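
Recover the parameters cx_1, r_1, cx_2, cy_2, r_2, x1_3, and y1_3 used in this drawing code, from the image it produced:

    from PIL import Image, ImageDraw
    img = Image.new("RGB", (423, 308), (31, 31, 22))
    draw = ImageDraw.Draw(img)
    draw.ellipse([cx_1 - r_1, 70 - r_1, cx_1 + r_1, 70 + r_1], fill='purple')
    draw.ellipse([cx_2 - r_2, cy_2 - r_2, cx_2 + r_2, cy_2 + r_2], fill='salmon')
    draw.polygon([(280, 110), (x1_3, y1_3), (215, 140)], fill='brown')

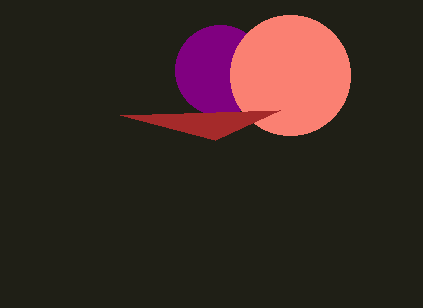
cx_1 = 220; r_1 = 45; cx_2 = 290; cy_2 = 75; r_2 = 60; x1_3 = 120; y1_3 = 115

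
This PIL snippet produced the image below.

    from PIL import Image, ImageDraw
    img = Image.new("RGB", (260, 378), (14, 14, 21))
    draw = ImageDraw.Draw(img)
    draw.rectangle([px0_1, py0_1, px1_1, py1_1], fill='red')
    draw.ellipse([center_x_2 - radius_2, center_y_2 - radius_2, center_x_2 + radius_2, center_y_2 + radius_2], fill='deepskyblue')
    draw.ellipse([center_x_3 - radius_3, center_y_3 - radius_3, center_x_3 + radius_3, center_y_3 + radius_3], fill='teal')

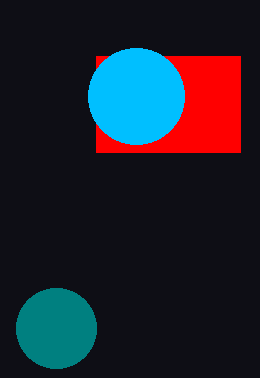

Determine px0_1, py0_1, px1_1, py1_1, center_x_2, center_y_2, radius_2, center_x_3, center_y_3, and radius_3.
px0_1 = 96, py0_1 = 56, px1_1 = 240, py1_1 = 152, center_x_2 = 136, center_y_2 = 96, radius_2 = 48, center_x_3 = 56, center_y_3 = 328, radius_3 = 40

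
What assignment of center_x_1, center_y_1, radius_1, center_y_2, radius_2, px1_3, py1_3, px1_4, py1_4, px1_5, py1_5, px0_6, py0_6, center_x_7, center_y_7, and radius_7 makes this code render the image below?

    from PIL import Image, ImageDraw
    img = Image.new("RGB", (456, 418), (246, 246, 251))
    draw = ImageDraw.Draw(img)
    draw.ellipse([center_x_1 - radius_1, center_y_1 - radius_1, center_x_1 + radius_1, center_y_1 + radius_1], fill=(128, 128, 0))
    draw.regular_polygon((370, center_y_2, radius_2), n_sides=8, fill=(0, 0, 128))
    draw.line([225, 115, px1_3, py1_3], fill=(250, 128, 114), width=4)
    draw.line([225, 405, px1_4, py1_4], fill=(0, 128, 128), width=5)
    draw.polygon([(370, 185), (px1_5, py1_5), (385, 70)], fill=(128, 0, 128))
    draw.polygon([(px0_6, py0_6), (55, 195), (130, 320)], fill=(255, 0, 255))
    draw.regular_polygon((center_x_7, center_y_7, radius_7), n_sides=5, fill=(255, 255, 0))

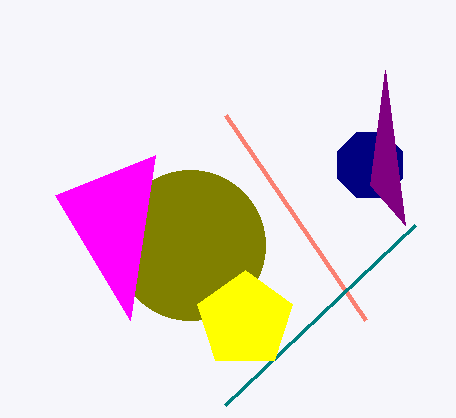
center_x_1 = 190
center_y_1 = 245
radius_1 = 75
center_y_2 = 165
radius_2 = 35
px1_3 = 365
py1_3 = 320
px1_4 = 415
py1_4 = 225
px1_5 = 405
py1_5 = 225
px0_6 = 155
py0_6 = 155
center_x_7 = 245
center_y_7 = 320
radius_7 = 50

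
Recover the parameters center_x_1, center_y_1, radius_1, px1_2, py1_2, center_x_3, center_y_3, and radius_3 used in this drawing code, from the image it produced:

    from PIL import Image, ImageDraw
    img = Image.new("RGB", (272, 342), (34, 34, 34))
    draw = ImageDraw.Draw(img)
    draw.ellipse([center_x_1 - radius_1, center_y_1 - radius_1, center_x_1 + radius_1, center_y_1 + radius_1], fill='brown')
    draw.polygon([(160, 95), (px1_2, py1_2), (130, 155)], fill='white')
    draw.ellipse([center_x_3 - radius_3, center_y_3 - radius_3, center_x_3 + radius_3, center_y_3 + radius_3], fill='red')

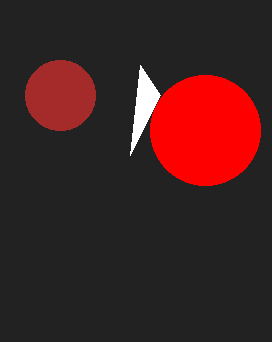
center_x_1 = 60; center_y_1 = 95; radius_1 = 35; px1_2 = 140; py1_2 = 65; center_x_3 = 205; center_y_3 = 130; radius_3 = 55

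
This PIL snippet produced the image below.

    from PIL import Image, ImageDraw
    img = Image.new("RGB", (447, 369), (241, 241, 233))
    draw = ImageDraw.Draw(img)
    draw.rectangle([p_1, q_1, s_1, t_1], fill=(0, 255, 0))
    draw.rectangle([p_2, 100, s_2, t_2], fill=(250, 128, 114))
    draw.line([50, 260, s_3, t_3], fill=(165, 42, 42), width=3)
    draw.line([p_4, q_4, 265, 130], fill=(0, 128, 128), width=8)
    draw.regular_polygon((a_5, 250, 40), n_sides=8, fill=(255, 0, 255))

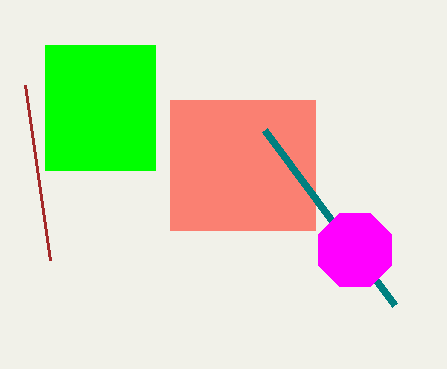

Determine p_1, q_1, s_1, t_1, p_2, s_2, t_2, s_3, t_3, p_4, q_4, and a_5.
p_1 = 45; q_1 = 45; s_1 = 155; t_1 = 170; p_2 = 170; s_2 = 315; t_2 = 230; s_3 = 25; t_3 = 85; p_4 = 395; q_4 = 305; a_5 = 355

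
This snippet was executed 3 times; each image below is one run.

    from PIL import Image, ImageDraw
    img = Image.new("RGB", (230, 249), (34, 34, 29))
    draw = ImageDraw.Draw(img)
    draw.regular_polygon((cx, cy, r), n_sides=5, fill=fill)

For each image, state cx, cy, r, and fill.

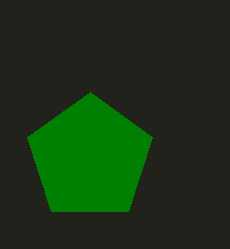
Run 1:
cx = 90, cy = 158, r = 66, fill = 'green'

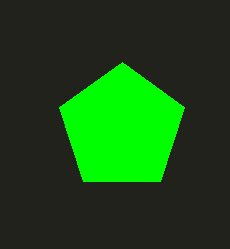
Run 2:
cx = 122; cy = 128; r = 66; fill = 'lime'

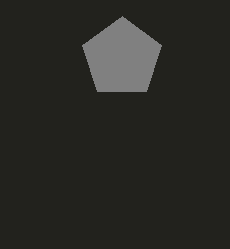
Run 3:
cx = 122
cy = 58
r = 42
fill = 'gray'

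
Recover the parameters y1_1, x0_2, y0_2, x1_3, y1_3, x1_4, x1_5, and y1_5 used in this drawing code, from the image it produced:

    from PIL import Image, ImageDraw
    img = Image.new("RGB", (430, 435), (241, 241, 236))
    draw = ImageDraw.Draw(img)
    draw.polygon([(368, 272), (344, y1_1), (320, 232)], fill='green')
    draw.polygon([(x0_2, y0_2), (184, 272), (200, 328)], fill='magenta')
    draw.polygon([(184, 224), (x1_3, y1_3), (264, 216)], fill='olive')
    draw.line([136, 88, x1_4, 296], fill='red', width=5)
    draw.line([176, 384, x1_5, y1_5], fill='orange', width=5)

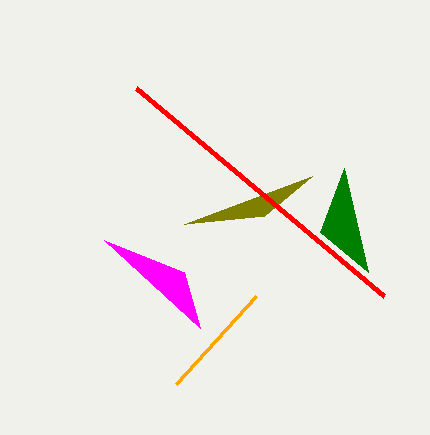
y1_1 = 168
x0_2 = 104
y0_2 = 240
x1_3 = 312
y1_3 = 176
x1_4 = 384
x1_5 = 256
y1_5 = 296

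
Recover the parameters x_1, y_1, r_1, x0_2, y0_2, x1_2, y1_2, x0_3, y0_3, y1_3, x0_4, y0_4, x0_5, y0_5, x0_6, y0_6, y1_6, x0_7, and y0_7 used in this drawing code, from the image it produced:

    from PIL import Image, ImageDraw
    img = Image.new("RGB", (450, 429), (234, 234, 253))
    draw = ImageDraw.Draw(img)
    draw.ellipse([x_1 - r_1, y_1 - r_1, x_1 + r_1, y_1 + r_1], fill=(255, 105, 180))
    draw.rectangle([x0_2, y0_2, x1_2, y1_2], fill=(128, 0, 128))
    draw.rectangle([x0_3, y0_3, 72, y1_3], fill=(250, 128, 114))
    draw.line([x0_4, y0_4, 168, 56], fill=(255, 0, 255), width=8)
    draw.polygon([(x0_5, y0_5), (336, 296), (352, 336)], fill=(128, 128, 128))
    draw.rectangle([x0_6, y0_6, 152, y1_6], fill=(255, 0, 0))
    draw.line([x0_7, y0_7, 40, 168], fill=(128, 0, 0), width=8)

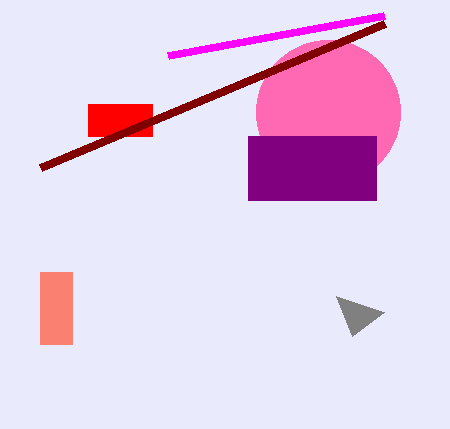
x_1 = 328, y_1 = 112, r_1 = 72, x0_2 = 248, y0_2 = 136, x1_2 = 376, y1_2 = 200, x0_3 = 40, y0_3 = 272, y1_3 = 344, x0_4 = 384, y0_4 = 16, x0_5 = 384, y0_5 = 312, x0_6 = 88, y0_6 = 104, y1_6 = 136, x0_7 = 384, y0_7 = 24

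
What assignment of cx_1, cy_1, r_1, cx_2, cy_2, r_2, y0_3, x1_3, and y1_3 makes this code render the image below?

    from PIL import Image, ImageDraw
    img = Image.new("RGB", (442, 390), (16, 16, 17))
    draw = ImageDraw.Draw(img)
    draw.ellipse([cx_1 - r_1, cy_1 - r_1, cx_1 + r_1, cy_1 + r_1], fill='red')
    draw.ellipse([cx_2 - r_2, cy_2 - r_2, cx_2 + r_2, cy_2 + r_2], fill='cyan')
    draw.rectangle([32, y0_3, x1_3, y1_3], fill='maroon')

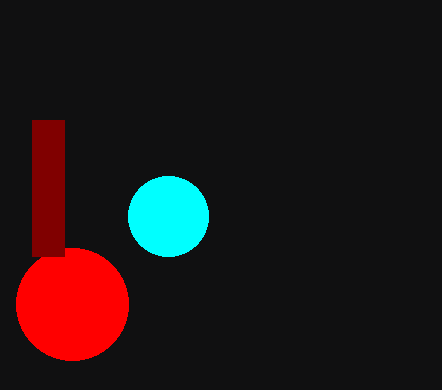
cx_1 = 72, cy_1 = 304, r_1 = 56, cx_2 = 168, cy_2 = 216, r_2 = 40, y0_3 = 120, x1_3 = 64, y1_3 = 256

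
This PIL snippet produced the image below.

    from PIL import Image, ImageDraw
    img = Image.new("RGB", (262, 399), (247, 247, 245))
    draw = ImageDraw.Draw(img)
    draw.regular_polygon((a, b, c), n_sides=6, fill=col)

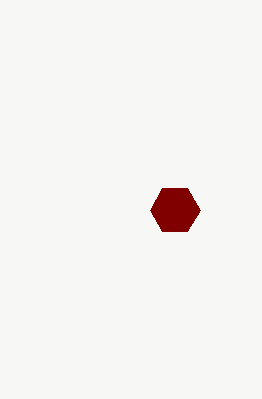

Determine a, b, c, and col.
a = 175; b = 210; c = 25; col = 'maroon'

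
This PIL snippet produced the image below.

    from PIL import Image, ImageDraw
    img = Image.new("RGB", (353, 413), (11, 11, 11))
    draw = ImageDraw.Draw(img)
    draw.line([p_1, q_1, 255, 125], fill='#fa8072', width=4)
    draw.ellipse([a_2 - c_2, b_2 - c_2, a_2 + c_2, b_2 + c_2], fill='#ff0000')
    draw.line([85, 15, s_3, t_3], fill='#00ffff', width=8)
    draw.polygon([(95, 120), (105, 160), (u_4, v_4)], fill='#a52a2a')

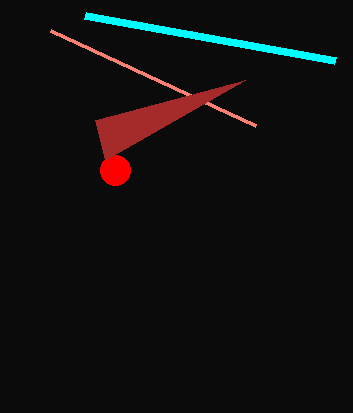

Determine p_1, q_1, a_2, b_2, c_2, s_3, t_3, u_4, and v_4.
p_1 = 50
q_1 = 30
a_2 = 115
b_2 = 170
c_2 = 15
s_3 = 335
t_3 = 60
u_4 = 245
v_4 = 80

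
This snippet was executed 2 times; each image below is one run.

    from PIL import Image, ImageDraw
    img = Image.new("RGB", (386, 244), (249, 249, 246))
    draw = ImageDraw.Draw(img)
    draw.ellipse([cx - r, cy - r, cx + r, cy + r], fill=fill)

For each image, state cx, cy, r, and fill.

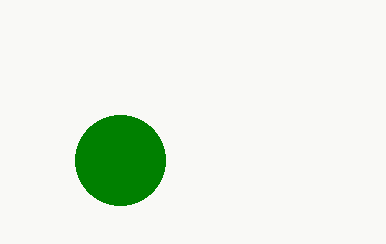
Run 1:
cx = 120; cy = 160; r = 45; fill = 'green'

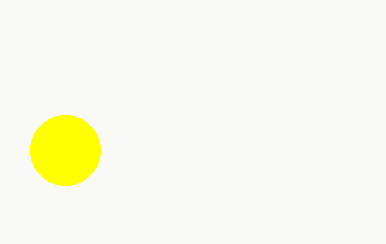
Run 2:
cx = 65
cy = 150
r = 35
fill = 'yellow'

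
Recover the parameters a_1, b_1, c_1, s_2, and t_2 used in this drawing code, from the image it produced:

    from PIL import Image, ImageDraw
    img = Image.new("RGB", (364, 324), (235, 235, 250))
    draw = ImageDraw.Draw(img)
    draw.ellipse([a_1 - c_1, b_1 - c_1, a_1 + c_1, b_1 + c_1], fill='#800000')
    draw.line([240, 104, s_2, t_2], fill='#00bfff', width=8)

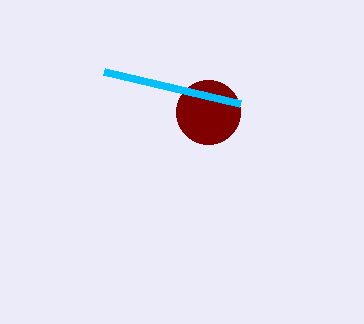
a_1 = 208
b_1 = 112
c_1 = 32
s_2 = 104
t_2 = 72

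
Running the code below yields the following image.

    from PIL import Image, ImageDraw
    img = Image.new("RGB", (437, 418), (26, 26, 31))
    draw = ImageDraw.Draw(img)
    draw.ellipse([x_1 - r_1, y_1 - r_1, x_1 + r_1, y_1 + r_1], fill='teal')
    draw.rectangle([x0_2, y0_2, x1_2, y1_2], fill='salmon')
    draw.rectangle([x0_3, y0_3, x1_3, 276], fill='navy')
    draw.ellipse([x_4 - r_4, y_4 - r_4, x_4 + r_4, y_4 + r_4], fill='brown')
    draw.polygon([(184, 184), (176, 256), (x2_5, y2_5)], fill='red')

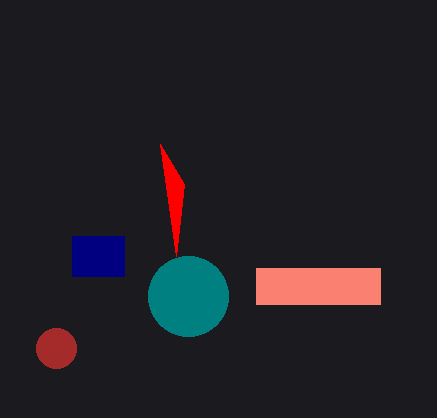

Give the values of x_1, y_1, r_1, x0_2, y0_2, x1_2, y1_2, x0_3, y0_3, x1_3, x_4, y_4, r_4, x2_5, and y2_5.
x_1 = 188
y_1 = 296
r_1 = 40
x0_2 = 256
y0_2 = 268
x1_2 = 380
y1_2 = 304
x0_3 = 72
y0_3 = 236
x1_3 = 124
x_4 = 56
y_4 = 348
r_4 = 20
x2_5 = 160
y2_5 = 144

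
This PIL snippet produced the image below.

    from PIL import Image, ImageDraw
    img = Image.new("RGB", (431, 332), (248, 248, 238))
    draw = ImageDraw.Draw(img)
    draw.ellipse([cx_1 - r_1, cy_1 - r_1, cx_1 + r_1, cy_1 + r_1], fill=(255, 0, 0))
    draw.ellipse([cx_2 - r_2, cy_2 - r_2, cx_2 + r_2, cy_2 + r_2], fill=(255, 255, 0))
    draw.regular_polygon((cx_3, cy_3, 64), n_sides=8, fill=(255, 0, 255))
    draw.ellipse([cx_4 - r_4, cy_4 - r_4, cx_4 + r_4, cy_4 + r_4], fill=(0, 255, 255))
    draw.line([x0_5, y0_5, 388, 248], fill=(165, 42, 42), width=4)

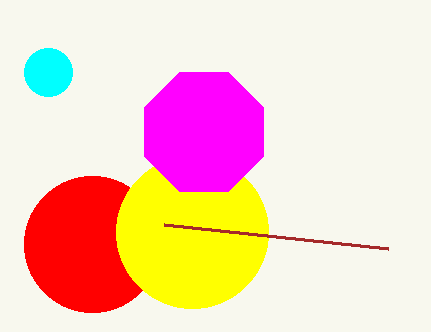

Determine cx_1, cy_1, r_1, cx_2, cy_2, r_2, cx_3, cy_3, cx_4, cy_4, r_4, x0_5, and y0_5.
cx_1 = 92; cy_1 = 244; r_1 = 68; cx_2 = 192; cy_2 = 232; r_2 = 76; cx_3 = 204; cy_3 = 132; cx_4 = 48; cy_4 = 72; r_4 = 24; x0_5 = 164; y0_5 = 224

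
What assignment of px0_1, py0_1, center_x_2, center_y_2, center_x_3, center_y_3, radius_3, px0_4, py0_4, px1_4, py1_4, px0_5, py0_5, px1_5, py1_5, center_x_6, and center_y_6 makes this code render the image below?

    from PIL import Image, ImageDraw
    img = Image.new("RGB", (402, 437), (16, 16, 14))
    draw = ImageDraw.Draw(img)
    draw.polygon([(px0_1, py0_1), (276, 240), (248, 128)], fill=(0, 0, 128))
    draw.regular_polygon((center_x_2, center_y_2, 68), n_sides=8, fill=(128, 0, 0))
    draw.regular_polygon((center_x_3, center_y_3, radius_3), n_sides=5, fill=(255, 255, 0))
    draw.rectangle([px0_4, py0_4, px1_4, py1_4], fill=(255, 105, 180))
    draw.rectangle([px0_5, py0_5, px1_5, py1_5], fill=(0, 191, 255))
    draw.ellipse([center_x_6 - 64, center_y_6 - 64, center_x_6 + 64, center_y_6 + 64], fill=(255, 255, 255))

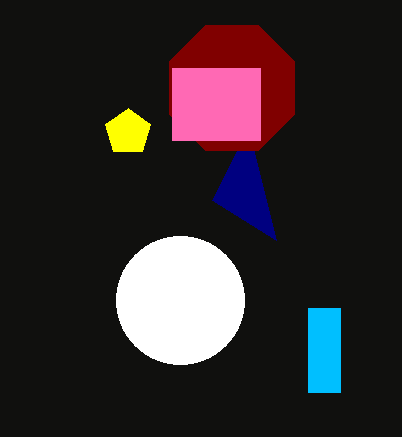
px0_1 = 212, py0_1 = 200, center_x_2 = 232, center_y_2 = 88, center_x_3 = 128, center_y_3 = 132, radius_3 = 24, px0_4 = 172, py0_4 = 68, px1_4 = 260, py1_4 = 140, px0_5 = 308, py0_5 = 308, px1_5 = 340, py1_5 = 392, center_x_6 = 180, center_y_6 = 300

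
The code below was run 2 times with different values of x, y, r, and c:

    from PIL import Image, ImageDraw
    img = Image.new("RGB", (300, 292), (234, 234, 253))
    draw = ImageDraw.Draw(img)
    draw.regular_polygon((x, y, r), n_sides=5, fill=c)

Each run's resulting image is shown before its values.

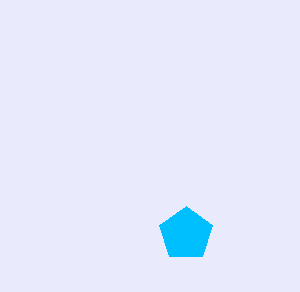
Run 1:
x = 186; y = 234; r = 28; c = 'deepskyblue'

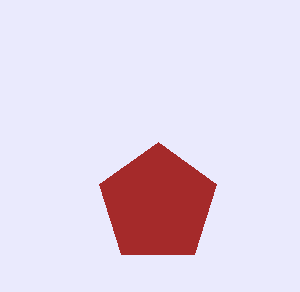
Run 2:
x = 158, y = 204, r = 62, c = 'brown'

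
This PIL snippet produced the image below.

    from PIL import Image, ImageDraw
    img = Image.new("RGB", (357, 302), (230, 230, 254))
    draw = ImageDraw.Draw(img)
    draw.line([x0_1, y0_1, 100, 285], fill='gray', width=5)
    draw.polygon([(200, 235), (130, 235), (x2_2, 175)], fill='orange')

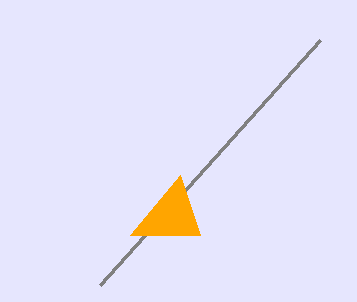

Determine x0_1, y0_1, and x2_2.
x0_1 = 320; y0_1 = 40; x2_2 = 180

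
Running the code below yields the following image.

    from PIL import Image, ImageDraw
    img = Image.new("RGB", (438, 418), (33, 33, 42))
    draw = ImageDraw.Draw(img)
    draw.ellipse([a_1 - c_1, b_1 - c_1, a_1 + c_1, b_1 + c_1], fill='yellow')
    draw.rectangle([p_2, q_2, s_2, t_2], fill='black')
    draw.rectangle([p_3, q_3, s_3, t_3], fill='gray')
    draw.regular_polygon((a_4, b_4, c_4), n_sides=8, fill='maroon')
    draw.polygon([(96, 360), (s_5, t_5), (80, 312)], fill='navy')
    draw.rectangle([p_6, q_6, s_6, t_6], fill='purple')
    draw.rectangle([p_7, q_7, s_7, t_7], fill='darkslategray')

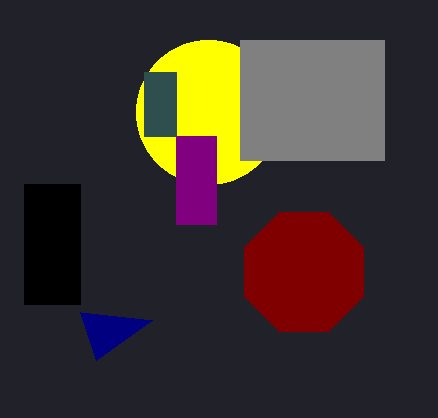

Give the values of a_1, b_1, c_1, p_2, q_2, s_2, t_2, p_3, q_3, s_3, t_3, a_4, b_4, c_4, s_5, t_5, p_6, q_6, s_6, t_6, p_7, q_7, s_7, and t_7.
a_1 = 208
b_1 = 112
c_1 = 72
p_2 = 24
q_2 = 184
s_2 = 80
t_2 = 304
p_3 = 240
q_3 = 40
s_3 = 384
t_3 = 160
a_4 = 304
b_4 = 272
c_4 = 64
s_5 = 152
t_5 = 320
p_6 = 176
q_6 = 136
s_6 = 216
t_6 = 224
p_7 = 144
q_7 = 72
s_7 = 176
t_7 = 136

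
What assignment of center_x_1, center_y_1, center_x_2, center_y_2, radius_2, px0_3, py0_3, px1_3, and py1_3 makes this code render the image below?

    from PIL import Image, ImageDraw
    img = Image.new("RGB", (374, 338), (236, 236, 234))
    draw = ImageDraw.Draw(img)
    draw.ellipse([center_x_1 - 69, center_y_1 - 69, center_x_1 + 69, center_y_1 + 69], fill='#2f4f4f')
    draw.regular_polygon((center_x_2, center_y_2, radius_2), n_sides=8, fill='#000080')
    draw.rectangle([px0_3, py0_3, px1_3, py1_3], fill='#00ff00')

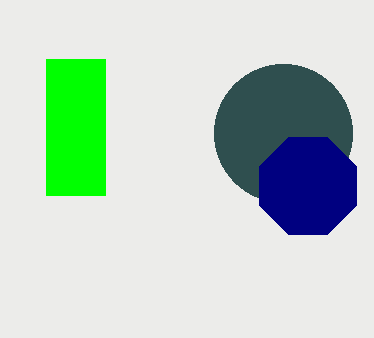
center_x_1 = 283
center_y_1 = 133
center_x_2 = 308
center_y_2 = 186
radius_2 = 52
px0_3 = 46
py0_3 = 59
px1_3 = 105
py1_3 = 195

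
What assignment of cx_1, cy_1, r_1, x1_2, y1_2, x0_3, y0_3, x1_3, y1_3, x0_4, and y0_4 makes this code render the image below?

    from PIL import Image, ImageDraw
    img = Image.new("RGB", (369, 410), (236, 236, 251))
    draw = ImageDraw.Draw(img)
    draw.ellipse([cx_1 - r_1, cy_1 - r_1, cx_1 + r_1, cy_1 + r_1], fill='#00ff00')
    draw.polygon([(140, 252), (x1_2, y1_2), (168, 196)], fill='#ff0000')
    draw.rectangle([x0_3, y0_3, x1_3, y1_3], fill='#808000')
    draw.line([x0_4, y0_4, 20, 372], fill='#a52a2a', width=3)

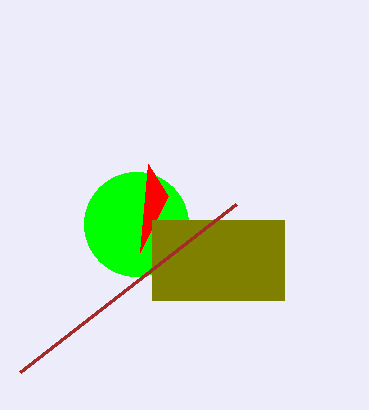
cx_1 = 136; cy_1 = 224; r_1 = 52; x1_2 = 148; y1_2 = 164; x0_3 = 152; y0_3 = 220; x1_3 = 284; y1_3 = 300; x0_4 = 236; y0_4 = 204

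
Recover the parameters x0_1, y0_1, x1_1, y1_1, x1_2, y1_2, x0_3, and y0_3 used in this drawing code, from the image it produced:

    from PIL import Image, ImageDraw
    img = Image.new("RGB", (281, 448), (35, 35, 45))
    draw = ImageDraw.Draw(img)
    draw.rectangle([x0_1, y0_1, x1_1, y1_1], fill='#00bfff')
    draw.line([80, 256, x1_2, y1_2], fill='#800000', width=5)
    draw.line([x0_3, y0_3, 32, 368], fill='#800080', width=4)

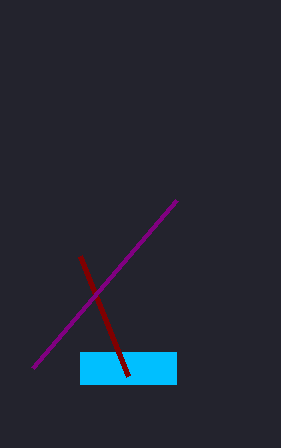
x0_1 = 80, y0_1 = 352, x1_1 = 176, y1_1 = 384, x1_2 = 128, y1_2 = 376, x0_3 = 176, y0_3 = 200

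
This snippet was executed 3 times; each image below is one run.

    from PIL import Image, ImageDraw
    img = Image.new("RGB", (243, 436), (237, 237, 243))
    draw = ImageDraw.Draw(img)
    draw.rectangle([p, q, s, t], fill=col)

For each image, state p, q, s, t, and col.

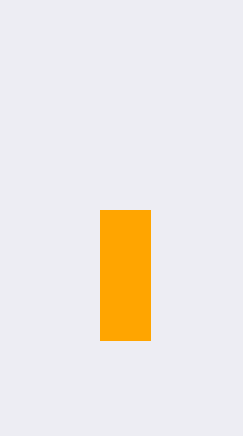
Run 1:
p = 100; q = 210; s = 150; t = 340; col = 'orange'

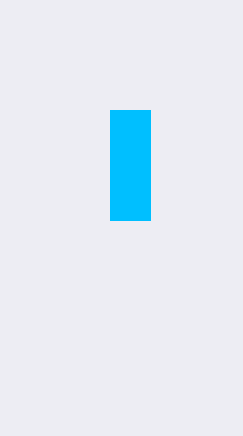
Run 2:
p = 110; q = 110; s = 150; t = 220; col = 'deepskyblue'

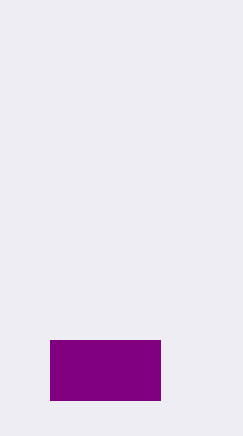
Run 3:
p = 50
q = 340
s = 160
t = 400
col = 'purple'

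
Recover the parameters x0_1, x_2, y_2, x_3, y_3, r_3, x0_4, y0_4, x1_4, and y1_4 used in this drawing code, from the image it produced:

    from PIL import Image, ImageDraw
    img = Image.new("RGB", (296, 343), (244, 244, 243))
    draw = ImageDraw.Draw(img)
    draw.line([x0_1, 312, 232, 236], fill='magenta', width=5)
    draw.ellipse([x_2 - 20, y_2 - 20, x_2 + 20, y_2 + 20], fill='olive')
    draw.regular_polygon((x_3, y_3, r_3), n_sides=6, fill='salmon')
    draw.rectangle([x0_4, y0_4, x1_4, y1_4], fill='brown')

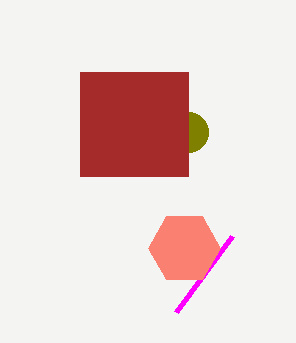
x0_1 = 176; x_2 = 188; y_2 = 132; x_3 = 184; y_3 = 248; r_3 = 36; x0_4 = 80; y0_4 = 72; x1_4 = 188; y1_4 = 176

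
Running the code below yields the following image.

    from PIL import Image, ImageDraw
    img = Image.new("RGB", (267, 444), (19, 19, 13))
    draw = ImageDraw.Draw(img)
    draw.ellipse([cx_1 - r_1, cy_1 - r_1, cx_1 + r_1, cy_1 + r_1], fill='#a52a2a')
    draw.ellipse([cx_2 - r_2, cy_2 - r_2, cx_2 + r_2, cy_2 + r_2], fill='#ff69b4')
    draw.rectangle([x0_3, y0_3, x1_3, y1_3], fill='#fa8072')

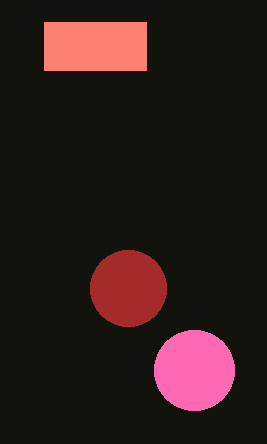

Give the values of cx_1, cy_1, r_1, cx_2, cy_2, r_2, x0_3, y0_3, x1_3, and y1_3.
cx_1 = 128; cy_1 = 288; r_1 = 38; cx_2 = 194; cy_2 = 370; r_2 = 40; x0_3 = 44; y0_3 = 22; x1_3 = 146; y1_3 = 70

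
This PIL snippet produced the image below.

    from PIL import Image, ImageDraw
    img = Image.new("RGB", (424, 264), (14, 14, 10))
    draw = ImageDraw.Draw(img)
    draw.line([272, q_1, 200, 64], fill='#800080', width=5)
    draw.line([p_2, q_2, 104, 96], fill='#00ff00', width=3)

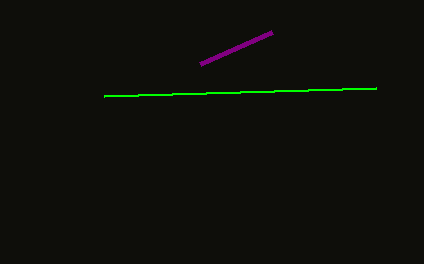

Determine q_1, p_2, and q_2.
q_1 = 32; p_2 = 376; q_2 = 88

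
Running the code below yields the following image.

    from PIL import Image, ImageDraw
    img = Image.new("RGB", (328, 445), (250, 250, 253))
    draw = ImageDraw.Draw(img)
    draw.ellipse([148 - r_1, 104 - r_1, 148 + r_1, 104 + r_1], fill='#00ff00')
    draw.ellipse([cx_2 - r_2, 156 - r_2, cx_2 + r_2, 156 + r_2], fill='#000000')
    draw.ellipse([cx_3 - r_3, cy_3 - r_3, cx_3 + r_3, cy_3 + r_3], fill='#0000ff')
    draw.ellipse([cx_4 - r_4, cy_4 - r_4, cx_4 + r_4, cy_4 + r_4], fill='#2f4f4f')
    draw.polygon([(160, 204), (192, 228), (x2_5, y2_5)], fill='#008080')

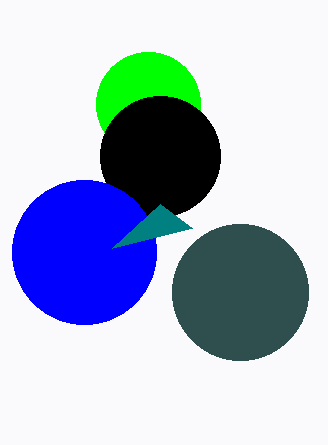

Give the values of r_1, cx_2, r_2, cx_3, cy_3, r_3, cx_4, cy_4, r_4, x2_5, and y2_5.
r_1 = 52
cx_2 = 160
r_2 = 60
cx_3 = 84
cy_3 = 252
r_3 = 72
cx_4 = 240
cy_4 = 292
r_4 = 68
x2_5 = 112
y2_5 = 248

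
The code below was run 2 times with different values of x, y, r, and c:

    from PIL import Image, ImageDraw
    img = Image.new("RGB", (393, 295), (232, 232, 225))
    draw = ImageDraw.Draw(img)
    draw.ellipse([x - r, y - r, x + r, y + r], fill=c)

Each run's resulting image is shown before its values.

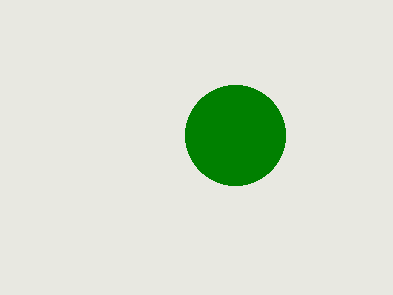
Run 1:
x = 235; y = 135; r = 50; c = 'green'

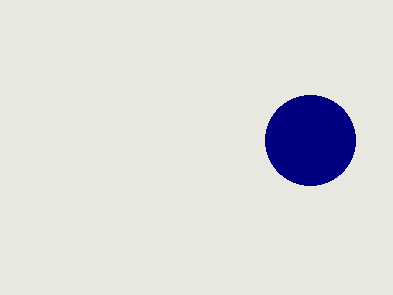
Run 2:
x = 310, y = 140, r = 45, c = 'navy'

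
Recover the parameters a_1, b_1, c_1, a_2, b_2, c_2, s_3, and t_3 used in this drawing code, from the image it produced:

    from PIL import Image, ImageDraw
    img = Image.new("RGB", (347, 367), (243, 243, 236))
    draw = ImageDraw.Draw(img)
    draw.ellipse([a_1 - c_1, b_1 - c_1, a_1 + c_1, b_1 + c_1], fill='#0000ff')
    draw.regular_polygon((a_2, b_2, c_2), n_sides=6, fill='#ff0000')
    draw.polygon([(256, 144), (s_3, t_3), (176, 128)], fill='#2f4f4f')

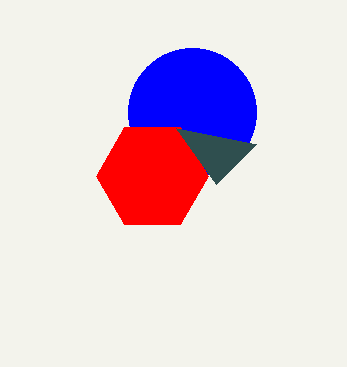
a_1 = 192
b_1 = 112
c_1 = 64
a_2 = 152
b_2 = 176
c_2 = 56
s_3 = 216
t_3 = 184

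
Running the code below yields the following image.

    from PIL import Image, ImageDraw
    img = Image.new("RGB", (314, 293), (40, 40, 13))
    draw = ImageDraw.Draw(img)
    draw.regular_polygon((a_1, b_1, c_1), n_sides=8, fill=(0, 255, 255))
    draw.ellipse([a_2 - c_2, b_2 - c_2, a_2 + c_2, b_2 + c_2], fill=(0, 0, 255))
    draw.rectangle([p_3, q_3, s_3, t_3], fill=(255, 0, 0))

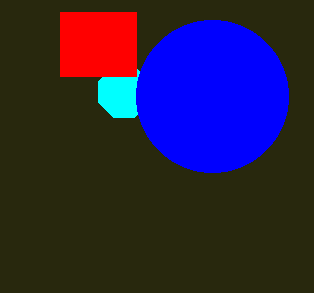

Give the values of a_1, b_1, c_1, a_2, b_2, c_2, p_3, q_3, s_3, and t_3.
a_1 = 124, b_1 = 92, c_1 = 28, a_2 = 212, b_2 = 96, c_2 = 76, p_3 = 60, q_3 = 12, s_3 = 136, t_3 = 76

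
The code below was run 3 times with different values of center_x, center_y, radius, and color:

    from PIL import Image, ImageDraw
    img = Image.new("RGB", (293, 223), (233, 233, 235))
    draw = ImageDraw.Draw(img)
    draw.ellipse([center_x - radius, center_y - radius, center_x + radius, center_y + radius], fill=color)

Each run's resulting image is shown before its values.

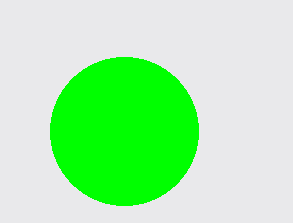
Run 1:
center_x = 124, center_y = 131, radius = 74, color = 'lime'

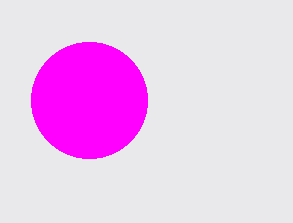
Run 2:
center_x = 89; center_y = 100; radius = 58; color = 'magenta'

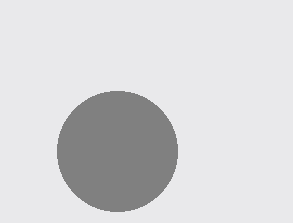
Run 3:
center_x = 117; center_y = 151; radius = 60; color = 'gray'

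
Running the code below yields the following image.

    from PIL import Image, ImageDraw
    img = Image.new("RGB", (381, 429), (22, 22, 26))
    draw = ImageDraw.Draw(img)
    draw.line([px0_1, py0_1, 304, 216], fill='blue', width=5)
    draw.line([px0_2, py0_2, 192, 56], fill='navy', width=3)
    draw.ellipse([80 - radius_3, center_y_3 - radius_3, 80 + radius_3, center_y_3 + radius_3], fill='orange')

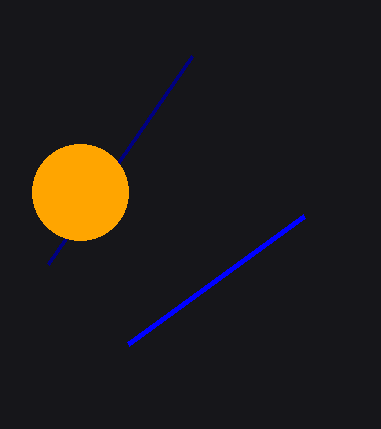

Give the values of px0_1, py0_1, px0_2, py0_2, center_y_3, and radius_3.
px0_1 = 128
py0_1 = 344
px0_2 = 48
py0_2 = 264
center_y_3 = 192
radius_3 = 48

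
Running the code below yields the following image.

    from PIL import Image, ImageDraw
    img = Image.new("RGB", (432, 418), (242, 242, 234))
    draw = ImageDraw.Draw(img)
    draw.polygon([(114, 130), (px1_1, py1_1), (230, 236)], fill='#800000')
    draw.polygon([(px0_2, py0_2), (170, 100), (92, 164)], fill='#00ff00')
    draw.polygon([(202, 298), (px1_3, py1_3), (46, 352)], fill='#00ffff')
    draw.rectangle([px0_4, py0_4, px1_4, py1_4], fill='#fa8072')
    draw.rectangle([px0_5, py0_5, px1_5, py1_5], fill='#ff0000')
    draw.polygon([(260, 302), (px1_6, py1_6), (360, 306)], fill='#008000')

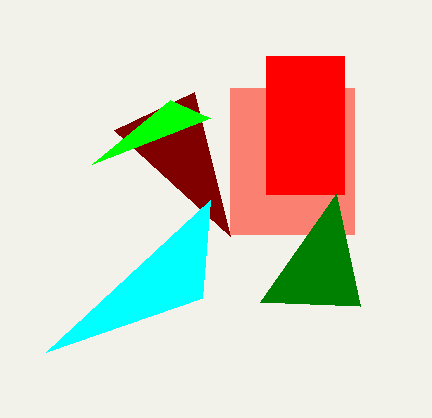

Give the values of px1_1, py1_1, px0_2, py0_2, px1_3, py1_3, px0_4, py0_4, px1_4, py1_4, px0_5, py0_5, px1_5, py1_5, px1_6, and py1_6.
px1_1 = 194; py1_1 = 92; px0_2 = 210; py0_2 = 118; px1_3 = 210; py1_3 = 200; px0_4 = 230; py0_4 = 88; px1_4 = 354; py1_4 = 234; px0_5 = 266; py0_5 = 56; px1_5 = 344; py1_5 = 194; px1_6 = 336; py1_6 = 194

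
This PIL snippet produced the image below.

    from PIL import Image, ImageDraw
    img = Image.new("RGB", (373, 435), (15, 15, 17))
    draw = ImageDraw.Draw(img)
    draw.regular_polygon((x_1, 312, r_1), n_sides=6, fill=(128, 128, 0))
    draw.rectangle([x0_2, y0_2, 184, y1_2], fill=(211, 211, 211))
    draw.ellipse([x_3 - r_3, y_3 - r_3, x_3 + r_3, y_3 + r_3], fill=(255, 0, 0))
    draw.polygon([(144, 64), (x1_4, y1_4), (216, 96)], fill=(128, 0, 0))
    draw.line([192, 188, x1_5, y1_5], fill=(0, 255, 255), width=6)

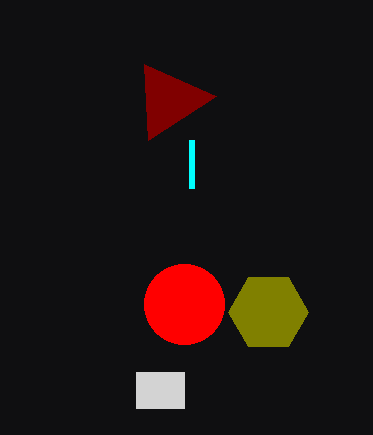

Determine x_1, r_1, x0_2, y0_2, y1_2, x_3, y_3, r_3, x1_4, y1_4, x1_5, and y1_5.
x_1 = 268
r_1 = 40
x0_2 = 136
y0_2 = 372
y1_2 = 408
x_3 = 184
y_3 = 304
r_3 = 40
x1_4 = 148
y1_4 = 140
x1_5 = 192
y1_5 = 140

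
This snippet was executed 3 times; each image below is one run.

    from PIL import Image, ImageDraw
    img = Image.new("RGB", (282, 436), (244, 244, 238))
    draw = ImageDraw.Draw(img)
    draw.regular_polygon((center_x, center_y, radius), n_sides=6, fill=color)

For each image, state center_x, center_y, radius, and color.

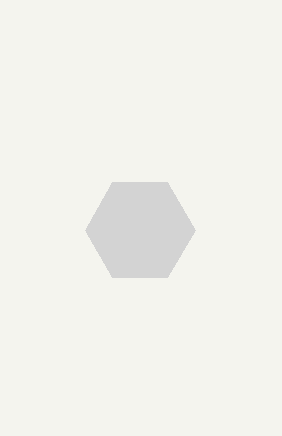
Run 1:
center_x = 140; center_y = 230; radius = 55; color = 'lightgray'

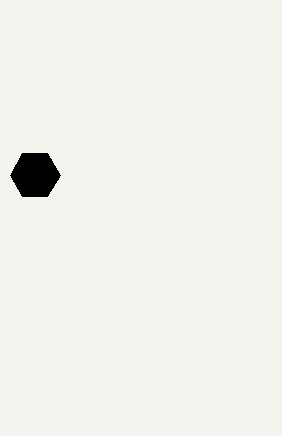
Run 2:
center_x = 35; center_y = 175; radius = 25; color = 'black'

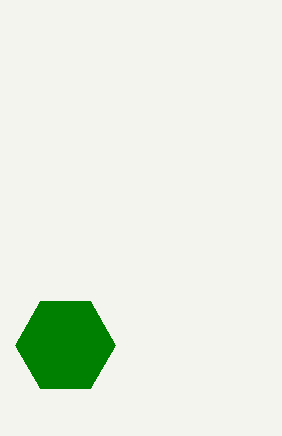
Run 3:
center_x = 65, center_y = 345, radius = 50, color = 'green'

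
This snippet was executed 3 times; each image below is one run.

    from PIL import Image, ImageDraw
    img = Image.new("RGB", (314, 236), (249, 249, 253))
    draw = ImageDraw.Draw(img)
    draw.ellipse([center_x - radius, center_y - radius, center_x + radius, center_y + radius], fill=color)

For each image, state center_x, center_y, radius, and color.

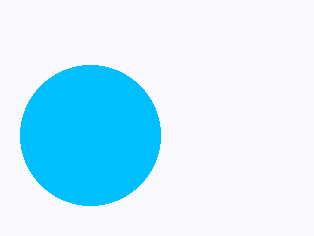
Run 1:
center_x = 90, center_y = 135, radius = 70, color = 'deepskyblue'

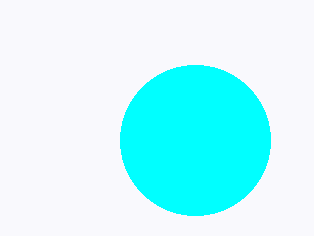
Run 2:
center_x = 195
center_y = 140
radius = 75
color = 'cyan'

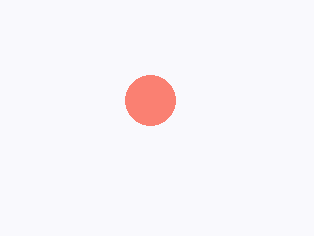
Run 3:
center_x = 150
center_y = 100
radius = 25
color = 'salmon'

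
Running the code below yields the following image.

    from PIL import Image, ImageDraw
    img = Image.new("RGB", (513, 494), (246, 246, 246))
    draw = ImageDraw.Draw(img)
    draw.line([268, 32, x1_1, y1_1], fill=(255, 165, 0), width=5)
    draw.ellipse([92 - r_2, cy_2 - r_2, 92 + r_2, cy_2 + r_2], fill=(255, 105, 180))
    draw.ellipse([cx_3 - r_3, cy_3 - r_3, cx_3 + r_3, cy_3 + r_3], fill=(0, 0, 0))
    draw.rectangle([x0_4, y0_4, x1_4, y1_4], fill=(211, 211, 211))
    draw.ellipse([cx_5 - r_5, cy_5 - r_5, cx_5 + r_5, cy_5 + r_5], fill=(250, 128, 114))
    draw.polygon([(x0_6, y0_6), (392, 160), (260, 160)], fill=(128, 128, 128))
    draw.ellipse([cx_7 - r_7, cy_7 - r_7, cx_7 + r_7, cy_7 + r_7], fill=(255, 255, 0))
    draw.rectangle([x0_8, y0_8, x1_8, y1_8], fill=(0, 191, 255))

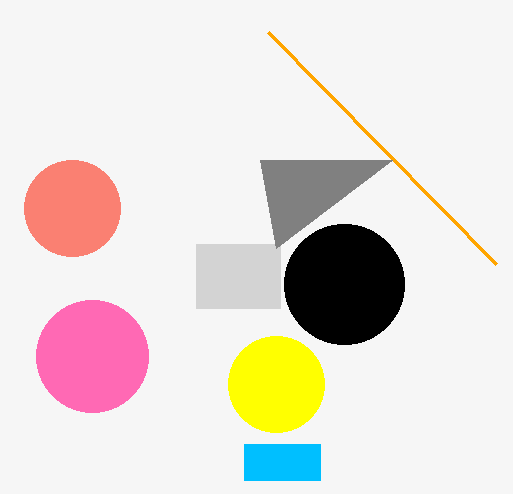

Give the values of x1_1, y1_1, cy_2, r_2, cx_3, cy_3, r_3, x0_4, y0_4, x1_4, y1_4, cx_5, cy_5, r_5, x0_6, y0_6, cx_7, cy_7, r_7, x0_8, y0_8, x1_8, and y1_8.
x1_1 = 496, y1_1 = 264, cy_2 = 356, r_2 = 56, cx_3 = 344, cy_3 = 284, r_3 = 60, x0_4 = 196, y0_4 = 244, x1_4 = 280, y1_4 = 308, cx_5 = 72, cy_5 = 208, r_5 = 48, x0_6 = 276, y0_6 = 248, cx_7 = 276, cy_7 = 384, r_7 = 48, x0_8 = 244, y0_8 = 444, x1_8 = 320, y1_8 = 480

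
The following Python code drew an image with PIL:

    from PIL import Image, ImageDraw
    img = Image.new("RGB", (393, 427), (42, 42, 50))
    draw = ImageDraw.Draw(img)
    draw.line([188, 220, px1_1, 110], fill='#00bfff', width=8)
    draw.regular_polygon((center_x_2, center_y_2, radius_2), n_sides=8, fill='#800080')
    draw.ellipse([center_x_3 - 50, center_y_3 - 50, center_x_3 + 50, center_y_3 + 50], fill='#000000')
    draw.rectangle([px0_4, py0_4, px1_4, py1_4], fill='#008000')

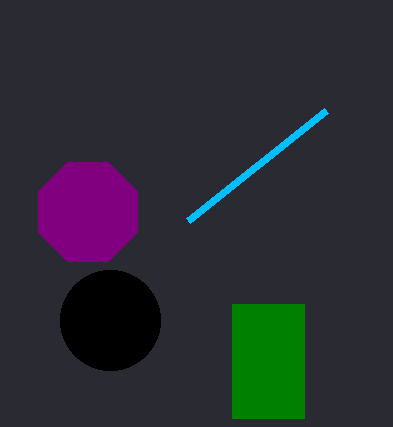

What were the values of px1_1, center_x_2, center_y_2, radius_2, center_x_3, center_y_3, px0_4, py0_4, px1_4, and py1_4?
px1_1 = 326, center_x_2 = 88, center_y_2 = 212, radius_2 = 54, center_x_3 = 110, center_y_3 = 320, px0_4 = 232, py0_4 = 304, px1_4 = 304, py1_4 = 418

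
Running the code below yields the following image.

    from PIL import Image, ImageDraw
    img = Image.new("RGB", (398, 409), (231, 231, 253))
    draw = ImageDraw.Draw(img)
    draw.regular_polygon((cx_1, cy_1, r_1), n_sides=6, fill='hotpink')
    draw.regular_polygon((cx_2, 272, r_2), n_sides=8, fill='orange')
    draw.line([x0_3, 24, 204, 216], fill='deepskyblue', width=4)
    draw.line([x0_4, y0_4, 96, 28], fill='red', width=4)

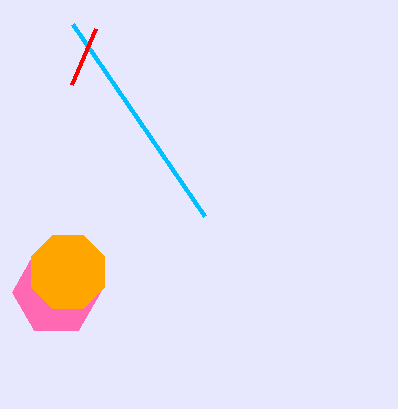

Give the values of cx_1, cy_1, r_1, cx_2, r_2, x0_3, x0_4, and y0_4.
cx_1 = 56
cy_1 = 292
r_1 = 44
cx_2 = 68
r_2 = 40
x0_3 = 72
x0_4 = 72
y0_4 = 84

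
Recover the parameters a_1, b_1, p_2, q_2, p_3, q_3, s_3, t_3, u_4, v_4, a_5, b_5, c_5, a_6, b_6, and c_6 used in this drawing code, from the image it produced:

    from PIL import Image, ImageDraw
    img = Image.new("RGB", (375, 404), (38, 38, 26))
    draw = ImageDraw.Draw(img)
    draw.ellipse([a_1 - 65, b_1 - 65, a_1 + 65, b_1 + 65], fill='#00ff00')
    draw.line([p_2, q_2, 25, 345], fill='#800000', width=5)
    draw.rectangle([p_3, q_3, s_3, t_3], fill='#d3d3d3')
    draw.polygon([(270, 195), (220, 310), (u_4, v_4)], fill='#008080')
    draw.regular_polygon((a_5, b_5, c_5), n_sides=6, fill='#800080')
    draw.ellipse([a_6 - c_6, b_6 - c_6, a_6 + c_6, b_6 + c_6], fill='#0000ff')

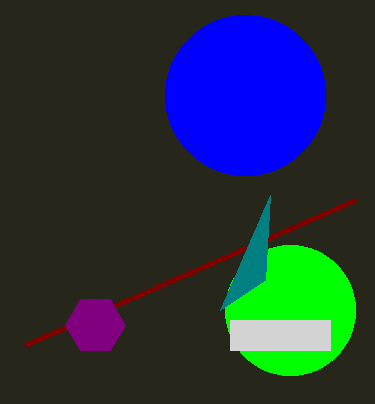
a_1 = 290, b_1 = 310, p_2 = 355, q_2 = 200, p_3 = 230, q_3 = 320, s_3 = 330, t_3 = 350, u_4 = 265, v_4 = 280, a_5 = 95, b_5 = 325, c_5 = 30, a_6 = 245, b_6 = 95, c_6 = 80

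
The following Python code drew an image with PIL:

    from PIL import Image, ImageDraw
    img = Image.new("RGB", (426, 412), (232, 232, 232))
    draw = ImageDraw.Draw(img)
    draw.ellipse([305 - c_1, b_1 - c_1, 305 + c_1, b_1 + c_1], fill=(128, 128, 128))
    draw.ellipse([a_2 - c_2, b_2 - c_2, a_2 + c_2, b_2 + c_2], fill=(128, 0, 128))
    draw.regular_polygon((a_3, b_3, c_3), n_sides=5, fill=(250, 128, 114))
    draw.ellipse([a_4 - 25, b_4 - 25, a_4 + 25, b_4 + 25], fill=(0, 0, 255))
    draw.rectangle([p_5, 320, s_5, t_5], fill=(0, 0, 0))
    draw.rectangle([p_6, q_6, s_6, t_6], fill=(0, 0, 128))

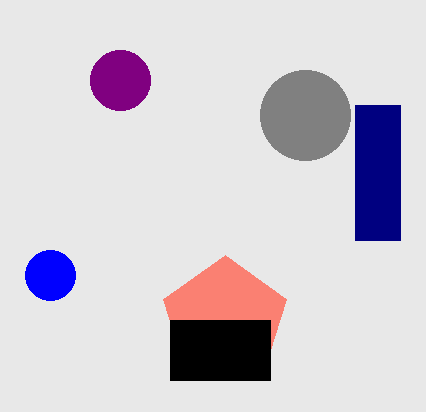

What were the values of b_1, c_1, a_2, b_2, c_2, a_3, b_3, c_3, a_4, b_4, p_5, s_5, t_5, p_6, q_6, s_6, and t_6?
b_1 = 115, c_1 = 45, a_2 = 120, b_2 = 80, c_2 = 30, a_3 = 225, b_3 = 320, c_3 = 65, a_4 = 50, b_4 = 275, p_5 = 170, s_5 = 270, t_5 = 380, p_6 = 355, q_6 = 105, s_6 = 400, t_6 = 240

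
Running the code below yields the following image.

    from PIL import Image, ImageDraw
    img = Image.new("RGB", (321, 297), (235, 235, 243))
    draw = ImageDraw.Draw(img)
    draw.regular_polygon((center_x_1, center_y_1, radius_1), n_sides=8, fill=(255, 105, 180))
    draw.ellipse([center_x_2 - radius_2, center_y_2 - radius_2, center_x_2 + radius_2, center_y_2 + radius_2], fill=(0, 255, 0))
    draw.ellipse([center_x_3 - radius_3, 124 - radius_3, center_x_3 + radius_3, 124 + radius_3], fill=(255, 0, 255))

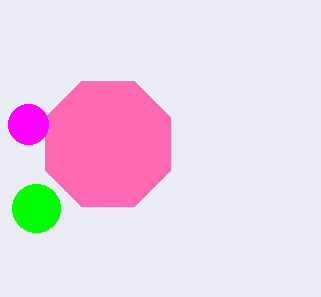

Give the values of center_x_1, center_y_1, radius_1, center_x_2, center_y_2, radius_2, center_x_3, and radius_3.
center_x_1 = 108; center_y_1 = 144; radius_1 = 68; center_x_2 = 36; center_y_2 = 208; radius_2 = 24; center_x_3 = 28; radius_3 = 20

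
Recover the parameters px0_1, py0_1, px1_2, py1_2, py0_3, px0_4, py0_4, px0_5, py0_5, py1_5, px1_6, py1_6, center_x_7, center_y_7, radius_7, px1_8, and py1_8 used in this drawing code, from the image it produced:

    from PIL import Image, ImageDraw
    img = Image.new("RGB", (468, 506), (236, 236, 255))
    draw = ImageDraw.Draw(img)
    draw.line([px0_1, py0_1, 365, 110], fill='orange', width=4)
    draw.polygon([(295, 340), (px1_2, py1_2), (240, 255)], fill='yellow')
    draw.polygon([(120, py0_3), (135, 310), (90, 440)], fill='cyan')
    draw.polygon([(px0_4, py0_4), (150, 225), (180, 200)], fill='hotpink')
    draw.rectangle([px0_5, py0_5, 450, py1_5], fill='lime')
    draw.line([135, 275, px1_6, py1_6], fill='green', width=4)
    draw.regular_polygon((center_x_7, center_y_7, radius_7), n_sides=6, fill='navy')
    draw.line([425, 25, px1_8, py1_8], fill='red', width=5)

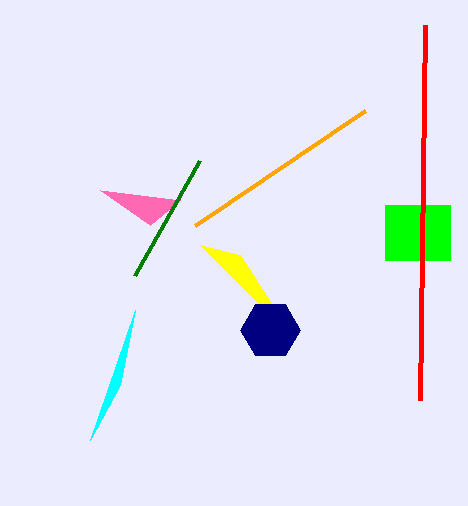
px0_1 = 195; py0_1 = 225; px1_2 = 200; py1_2 = 245; py0_3 = 385; px0_4 = 100; py0_4 = 190; px0_5 = 385; py0_5 = 205; py1_5 = 260; px1_6 = 200; py1_6 = 160; center_x_7 = 270; center_y_7 = 330; radius_7 = 30; px1_8 = 420; py1_8 = 400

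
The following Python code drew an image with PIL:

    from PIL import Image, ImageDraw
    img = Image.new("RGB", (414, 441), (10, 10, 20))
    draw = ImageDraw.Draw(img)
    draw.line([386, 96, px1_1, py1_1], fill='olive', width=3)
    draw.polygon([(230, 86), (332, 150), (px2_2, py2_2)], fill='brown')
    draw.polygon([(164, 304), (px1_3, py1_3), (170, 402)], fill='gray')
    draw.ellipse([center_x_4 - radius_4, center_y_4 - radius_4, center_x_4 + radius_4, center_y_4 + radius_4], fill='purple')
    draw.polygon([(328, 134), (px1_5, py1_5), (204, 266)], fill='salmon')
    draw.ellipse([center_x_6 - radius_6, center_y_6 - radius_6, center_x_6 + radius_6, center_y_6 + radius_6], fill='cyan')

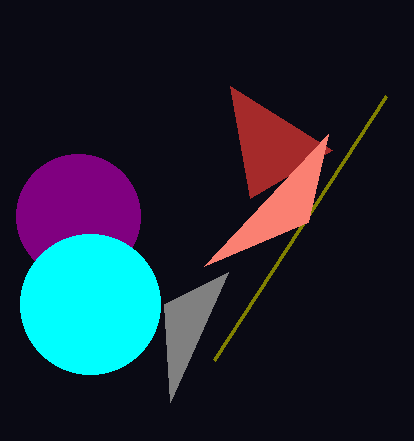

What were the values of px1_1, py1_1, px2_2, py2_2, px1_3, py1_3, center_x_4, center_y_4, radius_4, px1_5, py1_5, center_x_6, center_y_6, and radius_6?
px1_1 = 214
py1_1 = 360
px2_2 = 250
py2_2 = 198
px1_3 = 228
py1_3 = 272
center_x_4 = 78
center_y_4 = 216
radius_4 = 62
px1_5 = 308
py1_5 = 222
center_x_6 = 90
center_y_6 = 304
radius_6 = 70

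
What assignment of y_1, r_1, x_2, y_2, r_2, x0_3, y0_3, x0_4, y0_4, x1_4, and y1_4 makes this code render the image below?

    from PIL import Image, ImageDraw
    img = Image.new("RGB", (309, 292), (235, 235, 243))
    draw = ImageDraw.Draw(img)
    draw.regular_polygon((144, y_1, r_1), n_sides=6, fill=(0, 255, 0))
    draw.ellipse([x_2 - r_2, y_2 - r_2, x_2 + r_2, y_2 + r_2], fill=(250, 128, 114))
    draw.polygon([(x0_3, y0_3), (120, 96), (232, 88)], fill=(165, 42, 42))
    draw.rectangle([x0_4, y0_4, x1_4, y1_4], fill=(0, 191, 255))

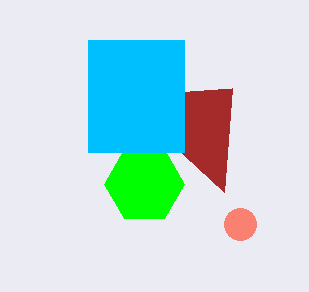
y_1 = 184; r_1 = 40; x_2 = 240; y_2 = 224; r_2 = 16; x0_3 = 224; y0_3 = 192; x0_4 = 88; y0_4 = 40; x1_4 = 184; y1_4 = 152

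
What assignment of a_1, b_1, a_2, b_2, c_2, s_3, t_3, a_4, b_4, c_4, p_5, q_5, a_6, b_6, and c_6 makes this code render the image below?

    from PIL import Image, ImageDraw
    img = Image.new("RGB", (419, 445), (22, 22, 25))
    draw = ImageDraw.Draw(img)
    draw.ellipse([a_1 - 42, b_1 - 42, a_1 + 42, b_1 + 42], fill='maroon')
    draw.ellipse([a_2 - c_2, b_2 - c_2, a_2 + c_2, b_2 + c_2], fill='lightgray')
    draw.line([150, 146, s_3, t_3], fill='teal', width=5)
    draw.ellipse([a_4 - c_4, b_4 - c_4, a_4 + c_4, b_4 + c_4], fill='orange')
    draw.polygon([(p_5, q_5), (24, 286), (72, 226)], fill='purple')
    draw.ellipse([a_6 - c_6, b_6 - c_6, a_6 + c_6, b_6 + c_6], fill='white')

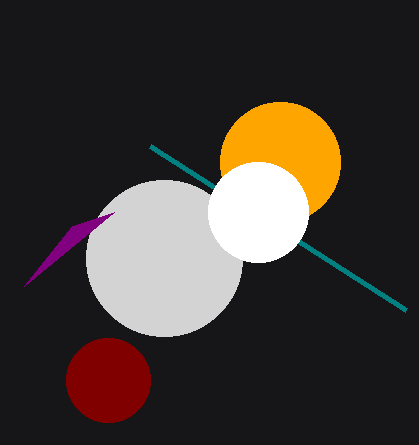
a_1 = 108; b_1 = 380; a_2 = 164; b_2 = 258; c_2 = 78; s_3 = 406; t_3 = 310; a_4 = 280; b_4 = 162; c_4 = 60; p_5 = 114; q_5 = 212; a_6 = 258; b_6 = 212; c_6 = 50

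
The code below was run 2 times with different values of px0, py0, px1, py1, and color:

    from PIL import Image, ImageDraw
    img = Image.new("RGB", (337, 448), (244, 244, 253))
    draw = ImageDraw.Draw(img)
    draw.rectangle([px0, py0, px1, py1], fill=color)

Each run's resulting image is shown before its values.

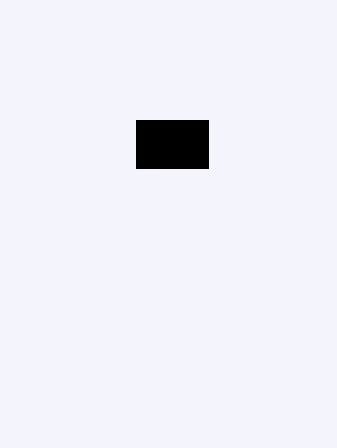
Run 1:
px0 = 136; py0 = 120; px1 = 208; py1 = 168; color = 'black'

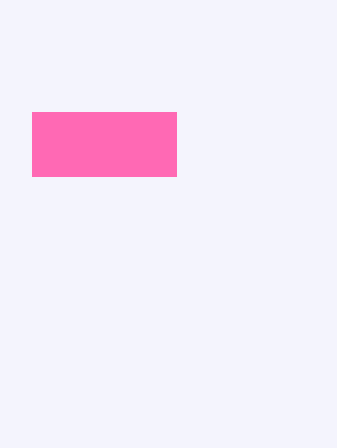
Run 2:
px0 = 32, py0 = 112, px1 = 176, py1 = 176, color = 'hotpink'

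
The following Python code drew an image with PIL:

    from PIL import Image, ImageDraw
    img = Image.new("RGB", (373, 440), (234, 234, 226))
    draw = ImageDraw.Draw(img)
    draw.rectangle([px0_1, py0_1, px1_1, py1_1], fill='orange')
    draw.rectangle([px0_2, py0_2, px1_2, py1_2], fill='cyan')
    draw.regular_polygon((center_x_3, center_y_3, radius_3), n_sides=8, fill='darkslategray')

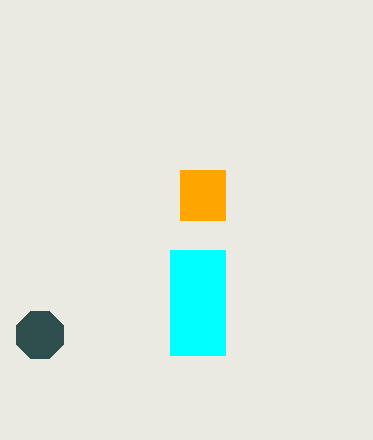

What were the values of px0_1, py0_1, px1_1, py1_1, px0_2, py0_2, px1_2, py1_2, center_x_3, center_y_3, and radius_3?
px0_1 = 180; py0_1 = 170; px1_1 = 225; py1_1 = 220; px0_2 = 170; py0_2 = 250; px1_2 = 225; py1_2 = 355; center_x_3 = 40; center_y_3 = 335; radius_3 = 25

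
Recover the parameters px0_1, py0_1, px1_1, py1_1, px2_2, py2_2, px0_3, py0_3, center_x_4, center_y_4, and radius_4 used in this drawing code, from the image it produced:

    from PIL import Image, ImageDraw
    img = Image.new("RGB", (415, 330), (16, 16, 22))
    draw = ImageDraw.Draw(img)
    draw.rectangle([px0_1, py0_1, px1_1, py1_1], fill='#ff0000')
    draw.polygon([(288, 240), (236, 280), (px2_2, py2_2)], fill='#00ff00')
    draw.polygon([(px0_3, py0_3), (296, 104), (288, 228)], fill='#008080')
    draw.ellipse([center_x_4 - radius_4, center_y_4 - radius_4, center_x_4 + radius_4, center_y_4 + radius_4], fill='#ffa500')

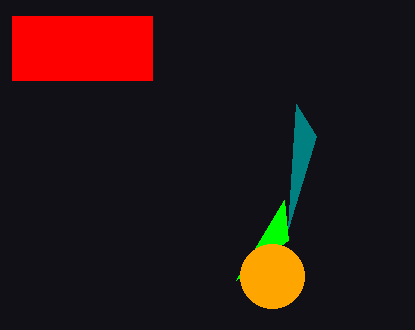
px0_1 = 12
py0_1 = 16
px1_1 = 152
py1_1 = 80
px2_2 = 284
py2_2 = 200
px0_3 = 316
py0_3 = 136
center_x_4 = 272
center_y_4 = 276
radius_4 = 32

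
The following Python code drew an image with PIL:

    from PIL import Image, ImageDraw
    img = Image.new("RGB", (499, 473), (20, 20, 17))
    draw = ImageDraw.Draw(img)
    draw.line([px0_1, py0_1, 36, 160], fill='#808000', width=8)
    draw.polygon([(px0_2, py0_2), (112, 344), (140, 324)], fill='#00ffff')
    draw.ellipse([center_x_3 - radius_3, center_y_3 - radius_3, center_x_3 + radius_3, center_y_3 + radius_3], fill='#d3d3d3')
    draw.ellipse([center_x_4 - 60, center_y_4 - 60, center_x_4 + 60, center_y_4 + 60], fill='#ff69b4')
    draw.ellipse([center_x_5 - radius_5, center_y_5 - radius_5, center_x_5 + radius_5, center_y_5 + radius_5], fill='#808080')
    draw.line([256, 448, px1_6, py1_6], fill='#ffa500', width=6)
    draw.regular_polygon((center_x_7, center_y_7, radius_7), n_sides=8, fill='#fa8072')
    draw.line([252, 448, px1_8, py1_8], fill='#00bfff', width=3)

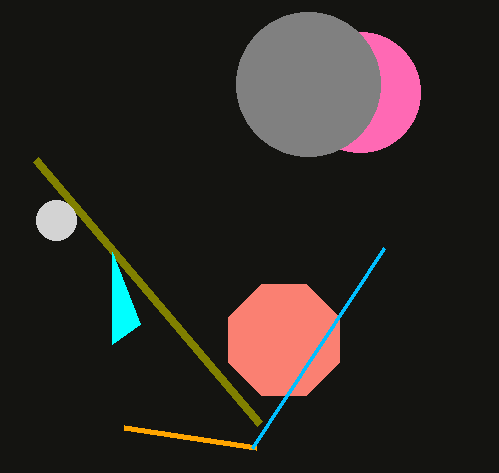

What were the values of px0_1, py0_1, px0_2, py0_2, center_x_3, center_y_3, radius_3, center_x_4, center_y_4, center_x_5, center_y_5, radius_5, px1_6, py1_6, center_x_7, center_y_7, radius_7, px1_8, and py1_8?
px0_1 = 260
py0_1 = 424
px0_2 = 112
py0_2 = 252
center_x_3 = 56
center_y_3 = 220
radius_3 = 20
center_x_4 = 360
center_y_4 = 92
center_x_5 = 308
center_y_5 = 84
radius_5 = 72
px1_6 = 124
py1_6 = 428
center_x_7 = 284
center_y_7 = 340
radius_7 = 60
px1_8 = 384
py1_8 = 248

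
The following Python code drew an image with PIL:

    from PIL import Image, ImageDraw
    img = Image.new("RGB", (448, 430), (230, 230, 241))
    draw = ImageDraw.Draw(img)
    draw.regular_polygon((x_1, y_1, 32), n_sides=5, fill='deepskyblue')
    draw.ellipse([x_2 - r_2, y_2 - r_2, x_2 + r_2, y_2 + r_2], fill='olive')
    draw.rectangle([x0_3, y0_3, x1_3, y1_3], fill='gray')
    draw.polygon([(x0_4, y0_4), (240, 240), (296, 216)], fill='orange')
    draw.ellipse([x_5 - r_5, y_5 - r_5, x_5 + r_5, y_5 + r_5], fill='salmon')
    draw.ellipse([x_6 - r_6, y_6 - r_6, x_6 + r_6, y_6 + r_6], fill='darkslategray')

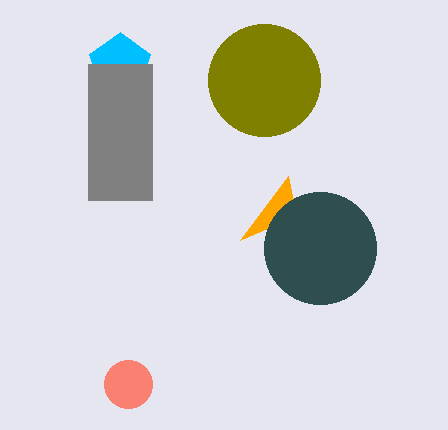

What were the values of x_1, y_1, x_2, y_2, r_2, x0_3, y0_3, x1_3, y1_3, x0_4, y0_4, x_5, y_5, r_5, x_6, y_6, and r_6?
x_1 = 120; y_1 = 64; x_2 = 264; y_2 = 80; r_2 = 56; x0_3 = 88; y0_3 = 64; x1_3 = 152; y1_3 = 200; x0_4 = 288; y0_4 = 176; x_5 = 128; y_5 = 384; r_5 = 24; x_6 = 320; y_6 = 248; r_6 = 56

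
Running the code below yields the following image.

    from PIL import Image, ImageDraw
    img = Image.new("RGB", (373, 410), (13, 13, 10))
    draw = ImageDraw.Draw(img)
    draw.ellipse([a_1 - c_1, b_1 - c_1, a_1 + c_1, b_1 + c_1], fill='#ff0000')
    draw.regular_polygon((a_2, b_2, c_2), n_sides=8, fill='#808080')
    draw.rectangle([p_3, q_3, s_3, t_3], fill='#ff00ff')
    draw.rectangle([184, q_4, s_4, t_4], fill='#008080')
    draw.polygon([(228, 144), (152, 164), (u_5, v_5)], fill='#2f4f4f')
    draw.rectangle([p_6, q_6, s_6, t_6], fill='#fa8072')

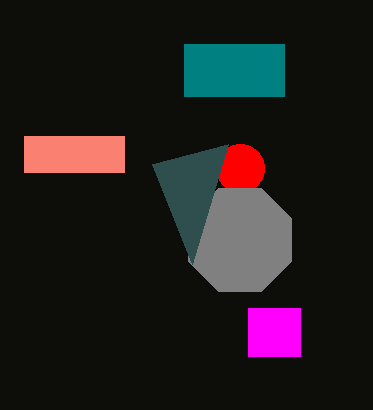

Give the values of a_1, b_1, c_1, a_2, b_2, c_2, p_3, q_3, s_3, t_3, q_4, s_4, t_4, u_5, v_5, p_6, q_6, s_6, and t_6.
a_1 = 240
b_1 = 168
c_1 = 24
a_2 = 240
b_2 = 240
c_2 = 56
p_3 = 248
q_3 = 308
s_3 = 300
t_3 = 356
q_4 = 44
s_4 = 284
t_4 = 96
u_5 = 192
v_5 = 264
p_6 = 24
q_6 = 136
s_6 = 124
t_6 = 172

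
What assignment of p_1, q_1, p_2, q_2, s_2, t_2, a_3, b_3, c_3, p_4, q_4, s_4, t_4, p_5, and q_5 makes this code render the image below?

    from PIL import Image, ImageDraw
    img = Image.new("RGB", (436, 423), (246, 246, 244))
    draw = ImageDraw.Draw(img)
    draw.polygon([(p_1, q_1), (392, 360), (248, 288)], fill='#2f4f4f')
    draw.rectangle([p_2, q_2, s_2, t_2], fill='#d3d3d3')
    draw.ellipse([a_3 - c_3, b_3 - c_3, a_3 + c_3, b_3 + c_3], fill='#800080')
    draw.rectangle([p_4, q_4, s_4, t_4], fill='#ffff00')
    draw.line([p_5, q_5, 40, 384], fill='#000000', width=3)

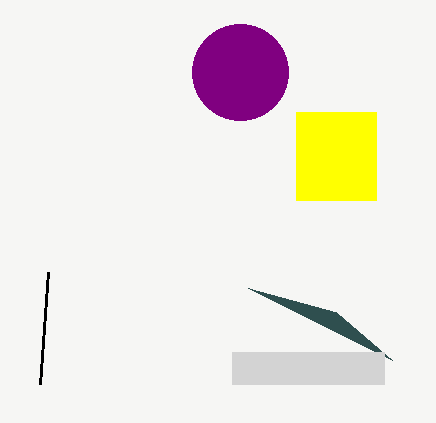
p_1 = 336
q_1 = 312
p_2 = 232
q_2 = 352
s_2 = 384
t_2 = 384
a_3 = 240
b_3 = 72
c_3 = 48
p_4 = 296
q_4 = 112
s_4 = 376
t_4 = 200
p_5 = 48
q_5 = 272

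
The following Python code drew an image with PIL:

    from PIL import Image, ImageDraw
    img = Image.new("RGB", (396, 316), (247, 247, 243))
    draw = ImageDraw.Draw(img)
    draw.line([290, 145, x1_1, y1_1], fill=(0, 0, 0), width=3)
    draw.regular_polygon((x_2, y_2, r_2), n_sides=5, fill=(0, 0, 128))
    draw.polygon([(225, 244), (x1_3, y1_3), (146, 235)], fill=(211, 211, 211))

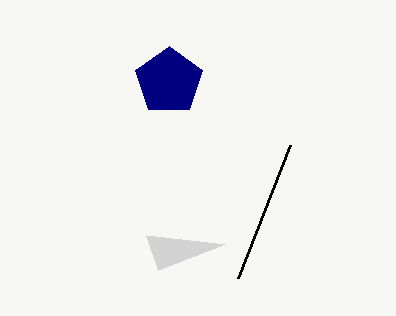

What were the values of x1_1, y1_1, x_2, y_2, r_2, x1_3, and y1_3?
x1_1 = 238
y1_1 = 278
x_2 = 169
y_2 = 81
r_2 = 35
x1_3 = 158
y1_3 = 270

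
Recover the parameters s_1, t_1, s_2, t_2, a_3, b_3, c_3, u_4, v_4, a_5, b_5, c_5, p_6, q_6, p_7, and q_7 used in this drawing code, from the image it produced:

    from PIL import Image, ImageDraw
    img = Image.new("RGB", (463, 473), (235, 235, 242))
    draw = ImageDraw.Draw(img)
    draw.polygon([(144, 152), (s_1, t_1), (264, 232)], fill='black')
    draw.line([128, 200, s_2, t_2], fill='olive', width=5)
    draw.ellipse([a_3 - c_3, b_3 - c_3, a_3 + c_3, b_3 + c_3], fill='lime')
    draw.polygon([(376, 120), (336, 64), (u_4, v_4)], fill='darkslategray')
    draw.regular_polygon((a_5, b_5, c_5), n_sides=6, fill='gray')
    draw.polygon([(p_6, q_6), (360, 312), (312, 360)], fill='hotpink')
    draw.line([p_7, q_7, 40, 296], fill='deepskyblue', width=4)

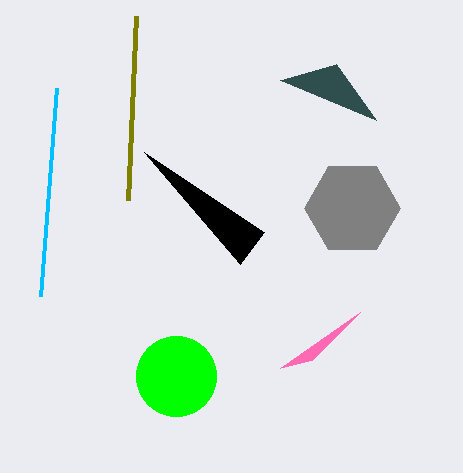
s_1 = 240, t_1 = 264, s_2 = 136, t_2 = 16, a_3 = 176, b_3 = 376, c_3 = 40, u_4 = 280, v_4 = 80, a_5 = 352, b_5 = 208, c_5 = 48, p_6 = 280, q_6 = 368, p_7 = 56, q_7 = 88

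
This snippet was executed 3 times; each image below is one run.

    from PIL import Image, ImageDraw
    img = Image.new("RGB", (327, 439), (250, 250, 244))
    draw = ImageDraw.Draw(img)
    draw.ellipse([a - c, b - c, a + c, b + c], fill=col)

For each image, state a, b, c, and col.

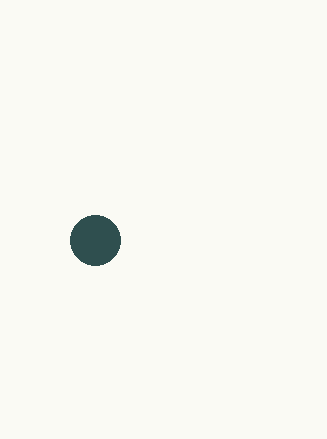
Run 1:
a = 95
b = 240
c = 25
col = 'darkslategray'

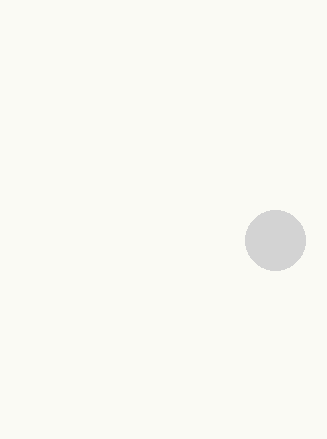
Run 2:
a = 275
b = 240
c = 30
col = 'lightgray'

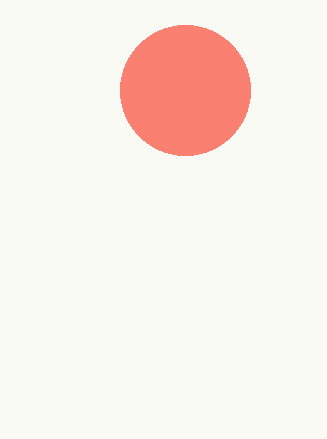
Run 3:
a = 185; b = 90; c = 65; col = 'salmon'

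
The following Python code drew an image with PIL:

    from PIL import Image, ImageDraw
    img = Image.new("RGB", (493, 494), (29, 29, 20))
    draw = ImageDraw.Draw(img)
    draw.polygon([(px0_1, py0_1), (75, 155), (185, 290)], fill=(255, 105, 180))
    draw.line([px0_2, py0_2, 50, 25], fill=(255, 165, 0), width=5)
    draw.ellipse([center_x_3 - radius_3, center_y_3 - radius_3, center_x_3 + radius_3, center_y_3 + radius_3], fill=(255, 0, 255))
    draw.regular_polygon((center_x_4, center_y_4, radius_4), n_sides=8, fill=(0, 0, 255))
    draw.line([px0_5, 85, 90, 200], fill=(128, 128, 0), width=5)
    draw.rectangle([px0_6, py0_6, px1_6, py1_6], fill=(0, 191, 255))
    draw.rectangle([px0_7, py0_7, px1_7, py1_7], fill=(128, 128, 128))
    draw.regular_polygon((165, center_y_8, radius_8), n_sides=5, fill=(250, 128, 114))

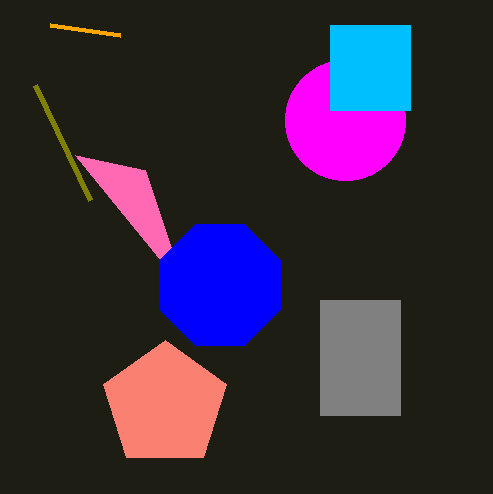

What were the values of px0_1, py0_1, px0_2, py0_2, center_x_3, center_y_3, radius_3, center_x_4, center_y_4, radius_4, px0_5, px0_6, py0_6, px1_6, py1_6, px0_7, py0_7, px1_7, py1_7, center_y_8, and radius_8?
px0_1 = 145
py0_1 = 170
px0_2 = 120
py0_2 = 35
center_x_3 = 345
center_y_3 = 120
radius_3 = 60
center_x_4 = 220
center_y_4 = 285
radius_4 = 65
px0_5 = 35
px0_6 = 330
py0_6 = 25
px1_6 = 410
py1_6 = 110
px0_7 = 320
py0_7 = 300
px1_7 = 400
py1_7 = 415
center_y_8 = 405
radius_8 = 65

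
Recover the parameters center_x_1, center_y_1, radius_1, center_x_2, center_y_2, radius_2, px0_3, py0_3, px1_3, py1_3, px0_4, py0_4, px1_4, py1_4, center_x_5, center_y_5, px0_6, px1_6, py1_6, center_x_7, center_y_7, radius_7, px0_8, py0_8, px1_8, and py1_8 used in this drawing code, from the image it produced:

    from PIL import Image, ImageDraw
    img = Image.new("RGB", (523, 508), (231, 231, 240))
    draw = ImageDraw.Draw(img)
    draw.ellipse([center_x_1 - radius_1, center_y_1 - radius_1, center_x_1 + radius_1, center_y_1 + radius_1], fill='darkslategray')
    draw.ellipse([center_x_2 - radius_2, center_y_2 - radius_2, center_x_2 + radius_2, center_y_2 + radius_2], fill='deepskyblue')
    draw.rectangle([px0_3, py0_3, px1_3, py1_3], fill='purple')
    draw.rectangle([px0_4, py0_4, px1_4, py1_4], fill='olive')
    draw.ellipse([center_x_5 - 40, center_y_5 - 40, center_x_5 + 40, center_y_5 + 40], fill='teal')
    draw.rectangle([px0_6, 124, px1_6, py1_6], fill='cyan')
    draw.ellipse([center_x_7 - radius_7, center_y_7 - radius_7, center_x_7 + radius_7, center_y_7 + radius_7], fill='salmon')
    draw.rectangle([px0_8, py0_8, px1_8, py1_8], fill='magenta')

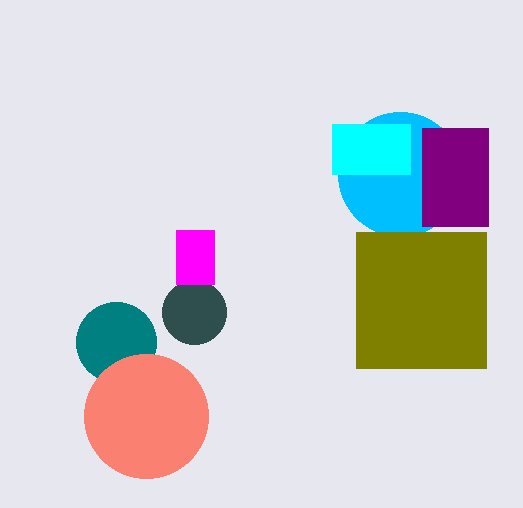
center_x_1 = 194; center_y_1 = 312; radius_1 = 32; center_x_2 = 400; center_y_2 = 174; radius_2 = 62; px0_3 = 422; py0_3 = 128; px1_3 = 488; py1_3 = 226; px0_4 = 356; py0_4 = 232; px1_4 = 486; py1_4 = 368; center_x_5 = 116; center_y_5 = 342; px0_6 = 332; px1_6 = 410; py1_6 = 174; center_x_7 = 146; center_y_7 = 416; radius_7 = 62; px0_8 = 176; py0_8 = 230; px1_8 = 214; py1_8 = 284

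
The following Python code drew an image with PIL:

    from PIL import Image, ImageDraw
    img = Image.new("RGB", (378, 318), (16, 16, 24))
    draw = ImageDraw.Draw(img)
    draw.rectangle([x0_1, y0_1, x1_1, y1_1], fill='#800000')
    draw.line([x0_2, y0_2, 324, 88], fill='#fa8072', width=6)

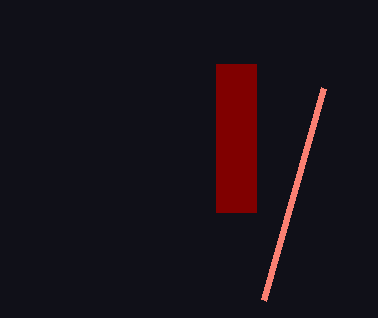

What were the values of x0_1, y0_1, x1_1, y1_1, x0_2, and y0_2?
x0_1 = 216; y0_1 = 64; x1_1 = 256; y1_1 = 212; x0_2 = 264; y0_2 = 300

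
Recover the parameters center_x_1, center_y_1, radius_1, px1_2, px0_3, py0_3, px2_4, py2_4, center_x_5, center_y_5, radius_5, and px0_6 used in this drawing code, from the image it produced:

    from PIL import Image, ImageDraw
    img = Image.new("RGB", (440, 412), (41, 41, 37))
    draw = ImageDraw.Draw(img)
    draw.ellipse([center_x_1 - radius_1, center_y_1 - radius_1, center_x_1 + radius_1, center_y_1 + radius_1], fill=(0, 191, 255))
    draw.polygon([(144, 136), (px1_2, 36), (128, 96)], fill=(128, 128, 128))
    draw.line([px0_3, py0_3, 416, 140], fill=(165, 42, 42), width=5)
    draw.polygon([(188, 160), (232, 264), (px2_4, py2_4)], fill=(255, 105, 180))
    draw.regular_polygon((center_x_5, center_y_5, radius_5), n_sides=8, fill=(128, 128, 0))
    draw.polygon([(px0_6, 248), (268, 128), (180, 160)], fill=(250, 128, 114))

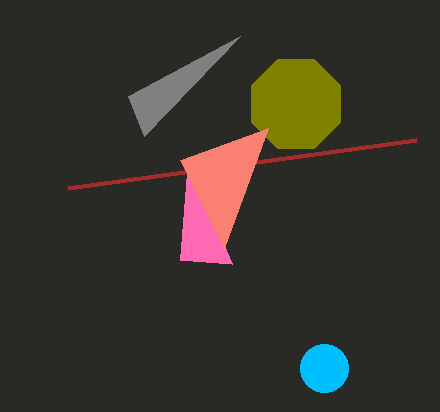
center_x_1 = 324, center_y_1 = 368, radius_1 = 24, px1_2 = 240, px0_3 = 68, py0_3 = 188, px2_4 = 180, py2_4 = 260, center_x_5 = 296, center_y_5 = 104, radius_5 = 48, px0_6 = 224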